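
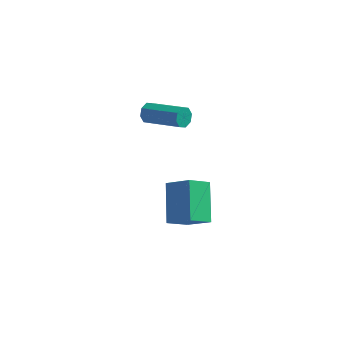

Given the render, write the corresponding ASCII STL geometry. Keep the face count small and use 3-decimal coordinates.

solid 
facet normal -0.535 -0.638 0.554
outer loop
vertex 2.735 -0.541 -3.611
vertex 2.236 0.882 -2.454
vertex 1.667 -0.301 -4.367
endloop
endfacet
facet normal 0.263 -0.749 -0.609
outer loop
vertex 2.304 0.458 -5.026
vertex 2.735 -0.541 -3.611
vertex 1.667 -0.301 -4.367
endloop
endfacet
facet normal -0.535 -0.638 0.554
outer loop
vertex 1.667 -0.301 -4.367
vertex 2.236 0.882 -2.454
vertex 1.168 1.121 -3.21
endloop
endfacet
facet normal -0.803 0.181 -0.568
outer loop
vertex 1.168 1.121 -3.21
vertex 2.304 0.458 -5.026
vertex 1.667 -0.301 -4.367
endloop
endfacet
facet normal 0.803 -0.180 0.568
outer loop
vertex 2.735 -0.541 -3.611
vertex 2.873 1.641 -3.113
vertex 2.236 0.882 -2.454
endloop
endfacet
facet normal 0.263 -0.748 -0.609
outer loop
vertex 3.372 0.219 -4.27
vertex 2.735 -0.541 -3.611
vertex 2.304 0.458 -5.026
endloop
endfacet
facet normal 0.803 -0.180 0.568
outer loop
vertex 3.372 0.219 -4.27
vertex 2.873 1.641 -3.113
vertex 2.735 -0.541 -3.611
endloop
endfacet
facet normal -0.263 0.749 0.608
outer loop
vertex 2.236 0.882 -2.454
vertex 2.873 1.641 -3.113
vertex 1.168 1.121 -3.21
endloop
endfacet
facet normal -0.803 0.180 -0.568
outer loop
vertex 1.805 1.881 -3.869
vertex 2.304 0.458 -5.026
vertex 1.168 1.121 -3.21
endloop
endfacet
facet normal -0.263 0.748 0.609
outer loop
vertex 1.168 1.121 -3.21
vertex 2.873 1.641 -3.113
vertex 1.805 1.881 -3.869
endloop
endfacet
facet normal 0.535 0.638 -0.554
outer loop
vertex 1.805 1.881 -3.869
vertex 3.372 0.219 -4.27
vertex 2.304 0.458 -5.026
endloop
endfacet
facet normal 0.535 0.638 -0.553
outer loop
vertex 2.873 1.641 -3.113
vertex 3.372 0.219 -4.27
vertex 1.805 1.881 -3.869
endloop
endfacet
facet normal -0.908 0.268 -0.321
outer loop
vertex 0.445 1.923 0.209
vertex 0.24 1.717 0.616
vertex 0.415 2.17 0.5
endloop
endfacet
facet normal 0.413 0.715 -0.564
outer loop
vertex 0.445 1.923 0.209
vertex 0.415 2.17 0.5
vertex 2.106 1.429 0.798
endloop
endfacet
facet normal 0.412 0.713 -0.567
outer loop
vertex 2.106 1.429 0.798
vertex 0.415 2.17 0.5
vertex 2.076 1.677 1.088
endloop
endfacet
facet normal 0.907 -0.269 0.324
outer loop
vertex 2.106 1.429 0.798
vertex 2.076 1.677 1.088
vertex 1.9 1.223 1.204
endloop
endfacet
facet normal -0.908 0.269 -0.321
outer loop
vertex 0.415 2.17 0.5
vertex 0.24 1.717 0.616
vertex 0.283 2.152 0.858
endloop
endfacet
facet normal 0.237 0.962 0.136
outer loop
vertex 0.415 2.17 0.5
vertex 0.283 2.152 0.858
vertex 2.076 1.677 1.088
endloop
endfacet
facet normal 0.237 0.962 0.138
outer loop
vertex 2.076 1.677 1.088
vertex 0.283 2.152 0.858
vertex 1.944 1.658 1.447
endloop
endfacet
facet normal 0.908 -0.270 0.320
outer loop
vertex 2.076 1.677 1.088
vertex 1.944 1.658 1.447
vertex 1.9 1.223 1.204
endloop
endfacet
facet normal -0.908 0.269 -0.322
outer loop
vertex 0.283 2.152 0.858
vertex 0.24 1.717 0.616
vertex 0.125 1.879 1.075
endloop
endfacet
facet normal -0.076 0.647 0.758
outer loop
vertex 0.283 2.152 0.858
vertex 0.125 1.879 1.075
vertex 1.944 1.658 1.447
endloop
endfacet
facet normal -0.077 0.646 0.760
outer loop
vertex 1.944 1.658 1.447
vertex 0.125 1.879 1.075
vertex 1.786 1.385 1.663
endloop
endfacet
facet normal 0.907 -0.271 0.321
outer loop
vertex 1.944 1.658 1.447
vertex 1.786 1.385 1.663
vertex 1.9 1.223 1.204
endloop
endfacet
facet normal -0.907 0.271 -0.323
outer loop
vertex 0.125 1.879 1.075
vertex 0.24 1.717 0.616
vertex 0.034 1.511 1.022
endloop
endfacet
facet normal -0.346 -0.049 0.937
outer loop
vertex 0.125 1.879 1.075
vertex 0.034 1.511 1.022
vertex 1.786 1.385 1.663
endloop
endfacet
facet normal -0.346 -0.047 0.937
outer loop
vertex 1.786 1.385 1.663
vertex 0.034 1.511 1.022
vertex 1.695 1.017 1.611
endloop
endfacet
facet normal 0.908 -0.270 0.321
outer loop
vertex 1.786 1.385 1.663
vertex 1.695 1.017 1.611
vertex 1.9 1.223 1.204
endloop
endfacet
facet normal -0.907 0.269 -0.324
outer loop
vertex 0.034 1.511 1.022
vertex 0.24 1.717 0.616
vertex 0.064 1.263 0.732
endloop
endfacet
facet normal -0.413 -0.713 0.567
outer loop
vertex 0.034 1.511 1.022
vertex 0.064 1.263 0.732
vertex 1.695 1.017 1.611
endloop
endfacet
facet normal -0.412 -0.715 0.565
outer loop
vertex 1.695 1.017 1.611
vertex 0.064 1.263 0.732
vertex 1.725 0.77 1.32
endloop
endfacet
facet normal 0.908 -0.268 0.321
outer loop
vertex 1.695 1.017 1.611
vertex 1.725 0.77 1.32
vertex 1.9 1.223 1.204
endloop
endfacet
facet normal -0.908 0.270 -0.320
outer loop
vertex 0.064 1.263 0.732
vertex 0.24 1.717 0.616
vertex 0.196 1.282 0.373
endloop
endfacet
facet normal -0.237 -0.962 -0.138
outer loop
vertex 0.064 1.263 0.732
vertex 0.196 1.282 0.373
vertex 1.725 0.77 1.32
endloop
endfacet
facet normal -0.238 -0.962 -0.136
outer loop
vertex 1.725 0.77 1.32
vertex 0.196 1.282 0.373
vertex 1.857 0.788 0.962
endloop
endfacet
facet normal 0.908 -0.269 0.321
outer loop
vertex 1.725 0.77 1.32
vertex 1.857 0.788 0.962
vertex 1.9 1.223 1.204
endloop
endfacet
facet normal -0.907 0.271 -0.321
outer loop
vertex 0.196 1.282 0.373
vertex 0.24 1.717 0.616
vertex 0.354 1.555 0.157
endloop
endfacet
facet normal 0.077 -0.646 -0.760
outer loop
vertex 0.196 1.282 0.373
vertex 0.354 1.555 0.157
vertex 1.857 0.788 0.962
endloop
endfacet
facet normal 0.076 -0.647 -0.759
outer loop
vertex 1.857 0.788 0.962
vertex 0.354 1.555 0.157
vertex 2.015 1.061 0.745
endloop
endfacet
facet normal 0.908 -0.269 0.322
outer loop
vertex 1.857 0.788 0.962
vertex 2.015 1.061 0.745
vertex 1.9 1.223 1.204
endloop
endfacet
facet normal -0.908 0.270 -0.321
outer loop
vertex 0.354 1.555 0.157
vertex 0.24 1.717 0.616
vertex 0.445 1.923 0.209
endloop
endfacet
facet normal 0.346 0.047 -0.937
outer loop
vertex 0.354 1.555 0.157
vertex 0.445 1.923 0.209
vertex 2.015 1.061 0.745
endloop
endfacet
facet normal 0.347 0.049 -0.937
outer loop
vertex 2.015 1.061 0.745
vertex 0.445 1.923 0.209
vertex 2.106 1.429 0.798
endloop
endfacet
facet normal 0.907 -0.271 0.323
outer loop
vertex 2.015 1.061 0.745
vertex 2.106 1.429 0.798
vertex 1.9 1.223 1.204
endloop
endfacet

endsolid


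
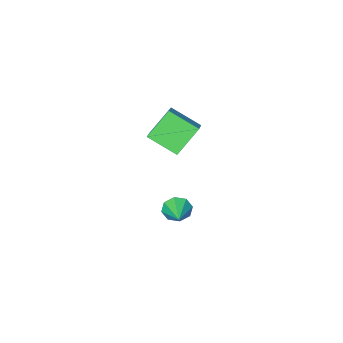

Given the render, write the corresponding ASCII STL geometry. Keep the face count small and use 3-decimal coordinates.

solid 
facet normal -0.699 -0.017 0.715
outer loop
vertex -1.922 -0.902 4.125
vertex -1.318 -0.182 4.733
vertex -2.691 0.353 3.402
endloop
endfacet
facet normal -0.539 -0.643 -0.543
outer loop
vertex -1.502 0.382 2.187
vertex -1.922 -0.902 4.125
vertex -2.691 0.353 3.402
endloop
endfacet
facet normal -0.699 -0.017 0.715
outer loop
vertex -2.691 0.353 3.402
vertex -1.318 -0.182 4.733
vertex -2.087 1.074 4.01
endloop
endfacet
facet normal -0.469 0.765 -0.441
outer loop
vertex -2.087 1.074 4.01
vertex -1.502 0.382 2.187
vertex -2.691 0.353 3.402
endloop
endfacet
facet normal 0.469 -0.765 0.441
outer loop
vertex -1.922 -0.902 4.125
vertex -0.129 -0.153 3.518
vertex -1.318 -0.182 4.733
endloop
endfacet
facet normal -0.540 -0.643 -0.543
outer loop
vertex -0.733 -0.874 2.91
vertex -1.922 -0.902 4.125
vertex -1.502 0.382 2.187
endloop
endfacet
facet normal 0.469 -0.765 0.441
outer loop
vertex -0.733 -0.874 2.91
vertex -0.129 -0.153 3.518
vertex -1.922 -0.902 4.125
endloop
endfacet
facet normal 0.540 0.643 0.543
outer loop
vertex -1.318 -0.182 4.733
vertex -0.129 -0.153 3.518
vertex -2.087 1.074 4.01
endloop
endfacet
facet normal -0.469 0.765 -0.441
outer loop
vertex -0.898 1.102 2.795
vertex -1.502 0.382 2.187
vertex -2.087 1.074 4.01
endloop
endfacet
facet normal 0.540 0.643 0.543
outer loop
vertex -2.087 1.074 4.01
vertex -0.129 -0.153 3.518
vertex -0.898 1.102 2.795
endloop
endfacet
facet normal 0.699 0.017 -0.715
outer loop
vertex -0.898 1.102 2.795
vertex -0.733 -0.874 2.91
vertex -1.502 0.382 2.187
endloop
endfacet
facet normal 0.699 0.017 -0.715
outer loop
vertex -0.129 -0.153 3.518
vertex -0.733 -0.874 2.91
vertex -0.898 1.102 2.795
endloop
endfacet
facet normal -0.469 -0.814 -0.343
outer loop
vertex -0.917 0.317 -2.683
vertex -1.395 0.361 -2.133
vertex -1.363 0.628 -2.811
endloop
endfacet
facet normal 0.551 0.522 -0.651
outer loop
vertex -0.917 0.317 -2.683
vertex -1.363 0.628 -2.811
vertex -0.785 1.419 -1.687
endloop
endfacet
facet normal -0.470 -0.814 -0.343
outer loop
vertex -1.363 0.628 -2.811
vertex -1.395 0.361 -2.133
vertex -1.827 0.783 -2.543
endloop
endfacet
facet normal -0.046 0.828 -0.559
outer loop
vertex -1.363 0.628 -2.811
vertex -1.827 0.783 -2.543
vertex -0.785 1.419 -1.687
endloop
endfacet
facet normal -0.469 -0.814 -0.344
outer loop
vertex -1.827 0.783 -2.543
vertex -1.395 0.361 -2.133
vertex -2.039 0.69 -2.034
endloop
endfacet
facet normal -0.492 0.869 -0.046
outer loop
vertex -1.827 0.783 -2.543
vertex -2.039 0.69 -2.034
vertex -0.785 1.419 -1.687
endloop
endfacet
facet normal -0.469 -0.814 -0.342
outer loop
vertex -2.039 0.69 -2.034
vertex -1.395 0.361 -2.133
vertex -1.873 0.405 -1.583
endloop
endfacet
facet normal -0.523 0.621 0.585
outer loop
vertex -2.039 0.69 -2.034
vertex -1.873 0.405 -1.583
vertex -0.785 1.419 -1.687
endloop
endfacet
facet normal -0.469 -0.814 -0.343
outer loop
vertex -1.873 0.405 -1.583
vertex -1.395 0.361 -2.133
vertex -1.427 0.094 -1.455
endloop
endfacet
facet normal -0.119 0.227 0.967
outer loop
vertex -1.873 0.405 -1.583
vertex -1.427 0.094 -1.455
vertex -0.785 1.419 -1.687
endloop
endfacet
facet normal -0.469 -0.814 -0.343
outer loop
vertex -1.427 0.094 -1.455
vertex -1.395 0.361 -2.133
vertex -0.962 -0.061 -1.723
endloop
endfacet
facet normal 0.478 -0.078 0.875
outer loop
vertex -1.427 0.094 -1.455
vertex -0.962 -0.061 -1.723
vertex -0.785 1.419 -1.687
endloop
endfacet
facet normal -0.469 -0.814 -0.343
outer loop
vertex -0.962 -0.061 -1.723
vertex -1.395 0.361 -2.133
vertex -0.751 0.032 -2.232
endloop
endfacet
facet normal 0.925 -0.119 0.362
outer loop
vertex -0.962 -0.061 -1.723
vertex -0.751 0.032 -2.232
vertex -0.785 1.419 -1.687
endloop
endfacet
facet normal -0.469 -0.814 -0.342
outer loop
vertex -0.751 0.032 -2.232
vertex -1.395 0.361 -2.133
vertex -0.917 0.317 -2.683
endloop
endfacet
facet normal 0.954 0.129 -0.270
outer loop
vertex -0.751 0.032 -2.232
vertex -0.917 0.317 -2.683
vertex -0.785 1.419 -1.687
endloop
endfacet

endsolid


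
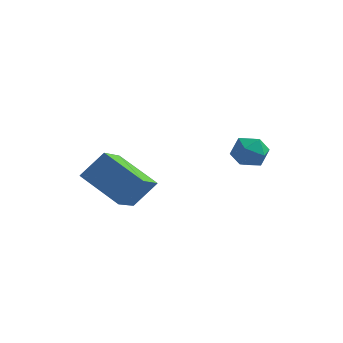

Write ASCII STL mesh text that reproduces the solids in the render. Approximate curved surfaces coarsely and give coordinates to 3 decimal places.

solid 
facet normal -0.081 -0.237 0.968
outer loop
vertex 0.731 3.236 -1.436
vertex 1.113 2.582 -1.564
vertex 1.496 3.22 -1.376
endloop
endfacet
facet normal -0.059 0.471 0.880
outer loop
vertex 0.731 3.236 -1.436
vertex 1.496 3.22 -1.376
vertex 1.149 3.814 -1.717
endloop
endfacet
facet normal -0.602 0.656 0.454
outer loop
vertex 0.731 3.236 -1.436
vertex 1.149 3.814 -1.717
vertex 0.553 3.543 -2.116
endloop
endfacet
facet normal -0.958 0.064 0.280
outer loop
vertex 0.731 3.236 -1.436
vertex 0.553 3.543 -2.116
vertex 0.53 2.782 -2.021
endloop
endfacet
facet normal -0.636 -0.488 0.598
outer loop
vertex 0.731 3.236 -1.436
vertex 0.53 2.782 -2.021
vertex 1.113 2.582 -1.564
endloop
endfacet
facet normal 0.549 0.634 0.545
outer loop
vertex 1.149 3.814 -1.717
vertex 1.496 3.22 -1.376
vertex 1.79 3.518 -2.019
endloop
endfacet
facet normal 0.515 -0.512 0.687
outer loop
vertex 1.496 3.22 -1.376
vertex 1.113 2.582 -1.564
vertex 1.767 2.757 -1.924
endloop
endfacet
facet normal -0.384 -0.919 0.087
outer loop
vertex 1.113 2.582 -1.564
vertex 0.53 2.782 -2.021
vertex 1.171 2.486 -2.323
endloop
endfacet
facet normal -0.905 -0.026 -0.426
outer loop
vertex 0.53 2.782 -2.021
vertex 0.553 3.543 -2.116
vertex 0.824 3.08 -2.664
endloop
endfacet
facet normal -0.329 0.934 -0.143
outer loop
vertex 0.553 3.543 -2.116
vertex 1.149 3.814 -1.717
vertex 1.207 3.718 -2.476
endloop
endfacet
facet normal 0.958 -0.064 -0.280
outer loop
vertex 1.589 3.064 -2.604
vertex 1.79 3.518 -2.019
vertex 1.767 2.757 -1.924
endloop
endfacet
facet normal 0.602 -0.656 -0.454
outer loop
vertex 1.589 3.064 -2.604
vertex 1.767 2.757 -1.924
vertex 1.171 2.486 -2.323
endloop
endfacet
facet normal 0.059 -0.471 -0.880
outer loop
vertex 1.589 3.064 -2.604
vertex 1.171 2.486 -2.323
vertex 0.824 3.08 -2.664
endloop
endfacet
facet normal 0.081 0.237 -0.968
outer loop
vertex 1.589 3.064 -2.604
vertex 0.824 3.08 -2.664
vertex 1.207 3.718 -2.476
endloop
endfacet
facet normal 0.636 0.488 -0.598
outer loop
vertex 1.589 3.064 -2.604
vertex 1.207 3.718 -2.476
vertex 1.79 3.518 -2.019
endloop
endfacet
facet normal 0.905 0.026 0.426
outer loop
vertex 1.767 2.757 -1.924
vertex 1.79 3.518 -2.019
vertex 1.496 3.22 -1.376
endloop
endfacet
facet normal 0.329 -0.934 0.143
outer loop
vertex 1.171 2.486 -2.323
vertex 1.767 2.757 -1.924
vertex 1.113 2.582 -1.564
endloop
endfacet
facet normal -0.549 -0.634 -0.545
outer loop
vertex 0.824 3.08 -2.664
vertex 1.171 2.486 -2.323
vertex 0.53 2.782 -2.021
endloop
endfacet
facet normal -0.515 0.512 -0.687
outer loop
vertex 1.207 3.718 -2.476
vertex 0.824 3.08 -2.664
vertex 0.553 3.543 -2.116
endloop
endfacet
facet normal 0.384 0.919 -0.087
outer loop
vertex 1.79 3.518 -2.019
vertex 1.207 3.718 -2.476
vertex 1.149 3.814 -1.717
endloop
endfacet
facet normal -0.834 0.313 0.455
outer loop
vertex -3.637 -1.358 -1.452
vertex -2.937 -0.818 -0.541
vertex -3.581 0.187 -2.412
endloop
endfacet
facet normal -0.551 -0.426 -0.718
outer loop
vertex -2.063 -0.382 -3.239
vertex -3.637 -1.358 -1.452
vertex -3.581 0.187 -2.412
endloop
endfacet
facet normal -0.834 0.313 0.455
outer loop
vertex -3.581 0.187 -2.412
vertex -2.937 -0.818 -0.541
vertex -2.881 0.728 -1.501
endloop
endfacet
facet normal 0.031 0.849 -0.528
outer loop
vertex -2.881 0.728 -1.501
vertex -2.063 -0.382 -3.239
vertex -3.581 0.187 -2.412
endloop
endfacet
facet normal -0.031 -0.849 0.527
outer loop
vertex -3.637 -1.358 -1.452
vertex -1.419 -1.387 -1.368
vertex -2.937 -0.818 -0.541
endloop
endfacet
facet normal -0.551 -0.426 -0.718
outer loop
vertex -2.119 -1.928 -2.279
vertex -3.637 -1.358 -1.452
vertex -2.063 -0.382 -3.239
endloop
endfacet
facet normal -0.031 -0.849 0.528
outer loop
vertex -2.119 -1.928 -2.279
vertex -1.419 -1.387 -1.368
vertex -3.637 -1.358 -1.452
endloop
endfacet
facet normal 0.551 0.426 0.718
outer loop
vertex -2.937 -0.818 -0.541
vertex -1.419 -1.387 -1.368
vertex -2.881 0.728 -1.501
endloop
endfacet
facet normal 0.031 0.849 -0.527
outer loop
vertex -1.363 0.158 -2.328
vertex -2.063 -0.382 -3.239
vertex -2.881 0.728 -1.501
endloop
endfacet
facet normal 0.551 0.426 0.718
outer loop
vertex -2.881 0.728 -1.501
vertex -1.419 -1.387 -1.368
vertex -1.363 0.158 -2.328
endloop
endfacet
facet normal 0.834 -0.313 -0.455
outer loop
vertex -1.363 0.158 -2.328
vertex -2.119 -1.928 -2.279
vertex -2.063 -0.382 -3.239
endloop
endfacet
facet normal 0.834 -0.313 -0.455
outer loop
vertex -1.419 -1.387 -1.368
vertex -2.119 -1.928 -2.279
vertex -1.363 0.158 -2.328
endloop
endfacet

endsolid


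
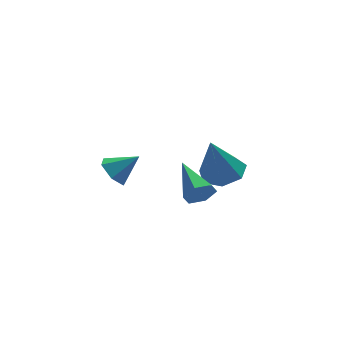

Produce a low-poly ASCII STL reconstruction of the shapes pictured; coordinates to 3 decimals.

solid 
facet normal -0.766 0.112 -0.633
outer loop
vertex -0.39 0.52 -1.145
vertex -0.808 0.431 -0.655
vertex -0.6 1.029 -0.801
endloop
endfacet
facet normal 0.845 0.491 -0.211
outer loop
vertex -0.39 0.52 -1.145
vertex -0.6 1.029 -0.801
vertex 0.028 0.309 0.035
endloop
endfacet
facet normal -0.767 0.112 -0.632
outer loop
vertex -0.6 1.029 -0.801
vertex -0.808 0.431 -0.655
vertex -1.017 0.941 -0.311
endloop
endfacet
facet normal 0.350 0.824 0.446
outer loop
vertex -0.6 1.029 -0.801
vertex -1.017 0.941 -0.311
vertex 0.028 0.309 0.035
endloop
endfacet
facet normal -0.767 0.112 -0.632
outer loop
vertex -1.017 0.941 -0.311
vertex -0.808 0.431 -0.655
vertex -1.225 0.343 -0.165
endloop
endfacet
facet normal -0.144 0.282 0.949
outer loop
vertex -1.017 0.941 -0.311
vertex -1.225 0.343 -0.165
vertex 0.028 0.309 0.035
endloop
endfacet
facet normal -0.767 0.111 -0.632
outer loop
vertex -1.225 0.343 -0.165
vertex -0.808 0.431 -0.655
vertex -1.015 -0.167 -0.509
endloop
endfacet
facet normal -0.143 -0.593 0.792
outer loop
vertex -1.225 0.343 -0.165
vertex -1.015 -0.167 -0.509
vertex 0.028 0.309 0.035
endloop
endfacet
facet normal -0.767 0.111 -0.632
outer loop
vertex -1.015 -0.167 -0.509
vertex -0.808 0.431 -0.655
vertex -0.598 -0.079 -0.999
endloop
endfacet
facet normal 0.353 -0.926 0.134
outer loop
vertex -1.015 -0.167 -0.509
vertex -0.598 -0.079 -0.999
vertex 0.028 0.309 0.035
endloop
endfacet
facet normal -0.766 0.112 -0.633
outer loop
vertex -0.598 -0.079 -0.999
vertex -0.808 0.431 -0.655
vertex -0.39 0.52 -1.145
endloop
endfacet
facet normal 0.847 -0.384 -0.369
outer loop
vertex -0.598 -0.079 -0.999
vertex -0.39 0.52 -1.145
vertex 0.028 0.309 0.035
endloop
endfacet
facet normal 0.284 0.088 -0.955
outer loop
vertex 4.414 2.575 -2.848
vertex 3.584 2.679 -3.085
vertex 4.163 3.287 -2.857
endloop
endfacet
facet normal 0.710 0.259 0.655
outer loop
vertex 4.414 2.575 -2.848
vertex 4.163 3.287 -2.857
vertex 3.076 2.521 -1.375
endloop
endfacet
facet normal 0.283 0.089 -0.955
outer loop
vertex 4.163 3.287 -2.857
vertex 3.584 2.679 -3.085
vertex 3.475 3.541 -3.037
endloop
endfacet
facet normal 0.162 0.823 0.544
outer loop
vertex 4.163 3.287 -2.857
vertex 3.475 3.541 -3.037
vertex 3.076 2.521 -1.375
endloop
endfacet
facet normal 0.284 0.089 -0.955
outer loop
vertex 3.475 3.541 -3.037
vertex 3.584 2.679 -3.085
vertex 2.869 3.146 -3.254
endloop
endfacet
facet normal -0.595 0.741 0.312
outer loop
vertex 3.475 3.541 -3.037
vertex 2.869 3.146 -3.254
vertex 3.076 2.521 -1.375
endloop
endfacet
facet normal 0.283 0.088 -0.955
outer loop
vertex 2.869 3.146 -3.254
vertex 3.584 2.679 -3.085
vertex 2.802 2.399 -3.343
endloop
endfacet
facet normal -0.988 0.073 0.133
outer loop
vertex 2.869 3.146 -3.254
vertex 2.802 2.399 -3.343
vertex 3.076 2.521 -1.375
endloop
endfacet
facet normal 0.283 0.088 -0.955
outer loop
vertex 2.802 2.399 -3.343
vertex 3.584 2.679 -3.085
vertex 3.323 1.863 -3.238
endloop
endfacet
facet normal -0.724 -0.675 0.143
outer loop
vertex 2.802 2.399 -3.343
vertex 3.323 1.863 -3.238
vertex 3.076 2.521 -1.375
endloop
endfacet
facet normal 0.284 0.088 -0.955
outer loop
vertex 3.323 1.863 -3.238
vertex 3.584 2.679 -3.085
vertex 4.041 1.942 -3.017
endloop
endfacet
facet normal 0.001 -0.943 0.333
outer loop
vertex 3.323 1.863 -3.238
vertex 4.041 1.942 -3.017
vertex 3.076 2.521 -1.375
endloop
endfacet
facet normal 0.284 0.088 -0.955
outer loop
vertex 4.041 1.942 -3.017
vertex 3.584 2.679 -3.085
vertex 4.414 2.575 -2.848
endloop
endfacet
facet normal 0.639 -0.526 0.561
outer loop
vertex 4.041 1.942 -3.017
vertex 4.414 2.575 -2.848
vertex 3.076 2.521 -1.375
endloop
endfacet
facet normal 0.121 -0.939 -0.322
outer loop
vertex 2.279 -0.391 -1.32
vertex 1.929 -0.27 -1.804
vertex 2.532 -0.182 -1.834
endloop
endfacet
facet normal 0.821 0.257 0.509
outer loop
vertex 2.279 -0.391 -1.32
vertex 2.532 -0.182 -1.834
vertex 1.731 1.27 -1.276
endloop
endfacet
facet normal 0.121 -0.939 -0.322
outer loop
vertex 2.532 -0.182 -1.834
vertex 1.929 -0.27 -1.804
vertex 2.182 -0.061 -2.319
endloop
endfacet
facet normal 0.734 0.555 -0.391
outer loop
vertex 2.532 -0.182 -1.834
vertex 2.182 -0.061 -2.319
vertex 1.731 1.27 -1.276
endloop
endfacet
facet normal 0.119 -0.939 -0.322
outer loop
vertex 2.182 -0.061 -2.319
vertex 1.929 -0.27 -1.804
vertex 1.579 -0.148 -2.289
endloop
endfacet
facet normal -0.124 0.586 -0.801
outer loop
vertex 2.182 -0.061 -2.319
vertex 1.579 -0.148 -2.289
vertex 1.731 1.27 -1.276
endloop
endfacet
facet normal 0.121 -0.938 -0.324
outer loop
vertex 1.579 -0.148 -2.289
vertex 1.929 -0.27 -1.804
vertex 1.326 -0.358 -1.775
endloop
endfacet
facet normal -0.896 0.318 -0.311
outer loop
vertex 1.579 -0.148 -2.289
vertex 1.326 -0.358 -1.775
vertex 1.731 1.27 -1.276
endloop
endfacet
facet normal 0.122 -0.939 -0.322
outer loop
vertex 1.326 -0.358 -1.775
vertex 1.929 -0.27 -1.804
vertex 1.676 -0.479 -1.29
endloop
endfacet
facet normal -0.808 0.021 0.588
outer loop
vertex 1.326 -0.358 -1.775
vertex 1.676 -0.479 -1.29
vertex 1.731 1.27 -1.276
endloop
endfacet
facet normal 0.121 -0.939 -0.322
outer loop
vertex 1.676 -0.479 -1.29
vertex 1.929 -0.27 -1.804
vertex 2.279 -0.391 -1.32
endloop
endfacet
facet normal 0.051 -0.010 0.999
outer loop
vertex 1.676 -0.479 -1.29
vertex 2.279 -0.391 -1.32
vertex 1.731 1.27 -1.276
endloop
endfacet

endsolid


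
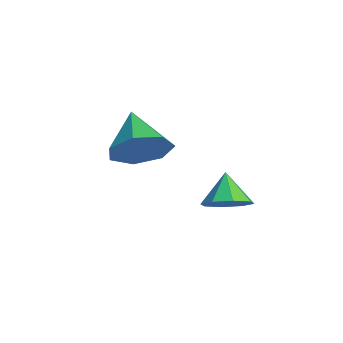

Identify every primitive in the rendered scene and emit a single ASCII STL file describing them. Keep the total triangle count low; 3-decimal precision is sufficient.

solid 
facet normal 0.868 -0.043 -0.496
outer loop
vertex 2.141 -2.79 2.086
vertex 1.714 -2.473 1.311
vertex 2.129 -1.98 1.995
endloop
endfacet
facet normal 0.015 0.112 0.994
outer loop
vertex 2.141 -2.79 2.086
vertex 2.129 -1.98 1.995
vertex 0.386 -2.407 2.069
endloop
endfacet
facet normal 0.867 -0.042 -0.496
outer loop
vertex 2.129 -1.98 1.995
vertex 1.714 -2.473 1.311
vertex 1.804 -1.54 1.389
endloop
endfacet
facet normal -0.158 0.757 0.634
outer loop
vertex 2.129 -1.98 1.995
vertex 1.804 -1.54 1.389
vertex 0.386 -2.407 2.069
endloop
endfacet
facet normal 0.867 -0.042 -0.496
outer loop
vertex 1.804 -1.54 1.389
vertex 1.714 -2.473 1.311
vertex 1.411 -1.803 0.724
endloop
endfacet
facet normal -0.529 0.848 -0.023
outer loop
vertex 1.804 -1.54 1.389
vertex 1.411 -1.803 0.724
vertex 0.386 -2.407 2.069
endloop
endfacet
facet normal 0.867 -0.042 -0.496
outer loop
vertex 1.411 -1.803 0.724
vertex 1.714 -2.473 1.311
vertex 1.246 -2.57 0.501
endloop
endfacet
facet normal -0.818 0.316 -0.481
outer loop
vertex 1.411 -1.803 0.724
vertex 1.246 -2.57 0.501
vertex 0.386 -2.407 2.069
endloop
endfacet
facet normal 0.867 -0.043 -0.496
outer loop
vertex 1.246 -2.57 0.501
vertex 1.714 -2.473 1.311
vertex 1.433 -3.264 0.888
endloop
endfacet
facet normal -0.806 -0.439 -0.397
outer loop
vertex 1.246 -2.57 0.501
vertex 1.433 -3.264 0.888
vertex 0.386 -2.407 2.069
endloop
endfacet
facet normal 0.867 -0.043 -0.496
outer loop
vertex 1.433 -3.264 0.888
vertex 1.714 -2.473 1.311
vertex 1.831 -3.362 1.593
endloop
endfacet
facet normal -0.505 -0.847 0.167
outer loop
vertex 1.433 -3.264 0.888
vertex 1.831 -3.362 1.593
vertex 0.386 -2.407 2.069
endloop
endfacet
facet normal 0.868 -0.043 -0.496
outer loop
vertex 1.831 -3.362 1.593
vertex 1.714 -2.473 1.311
vertex 2.141 -2.79 2.086
endloop
endfacet
facet normal -0.139 -0.602 0.786
outer loop
vertex 1.831 -3.362 1.593
vertex 2.141 -2.79 2.086
vertex 0.386 -2.407 2.069
endloop
endfacet
facet normal 0.644 -0.134 -0.753
outer loop
vertex 4.728 -0.325 0.812
vertex 4.295 -0.81 0.528
vertex 4.37 -0.106 0.467
endloop
endfacet
facet normal -0.014 0.837 0.546
outer loop
vertex 4.728 -0.325 0.812
vertex 4.37 -0.106 0.467
vertex 3.625 -0.67 1.312
endloop
endfacet
facet normal 0.643 -0.134 -0.754
outer loop
vertex 4.37 -0.106 0.467
vertex 4.295 -0.81 0.528
vertex 3.967 -0.3 0.158
endloop
endfacet
facet normal -0.506 0.854 0.124
outer loop
vertex 4.37 -0.106 0.467
vertex 3.967 -0.3 0.158
vertex 3.625 -0.67 1.312
endloop
endfacet
facet normal 0.643 -0.133 -0.754
outer loop
vertex 3.967 -0.3 0.158
vertex 4.295 -0.81 0.528
vertex 3.756 -0.792 0.065
endloop
endfacet
facet normal -0.901 0.412 -0.135
outer loop
vertex 3.967 -0.3 0.158
vertex 3.756 -0.792 0.065
vertex 3.625 -0.67 1.312
endloop
endfacet
facet normal 0.643 -0.134 -0.754
outer loop
vertex 3.756 -0.792 0.065
vertex 4.295 -0.81 0.528
vertex 3.861 -1.294 0.244
endloop
endfacet
facet normal -0.970 -0.231 -0.079
outer loop
vertex 3.756 -0.792 0.065
vertex 3.861 -1.294 0.244
vertex 3.625 -0.67 1.312
endloop
endfacet
facet normal 0.644 -0.135 -0.753
outer loop
vertex 3.861 -1.294 0.244
vertex 4.295 -0.81 0.528
vertex 4.219 -1.513 0.589
endloop
endfacet
facet normal -0.672 -0.694 0.257
outer loop
vertex 3.861 -1.294 0.244
vertex 4.219 -1.513 0.589
vertex 3.625 -0.67 1.312
endloop
endfacet
facet normal 0.643 -0.135 -0.754
outer loop
vertex 4.219 -1.513 0.589
vertex 4.295 -0.81 0.528
vertex 4.622 -1.319 0.898
endloop
endfacet
facet normal -0.180 -0.710 0.681
outer loop
vertex 4.219 -1.513 0.589
vertex 4.622 -1.319 0.898
vertex 3.625 -0.67 1.312
endloop
endfacet
facet normal 0.644 -0.134 -0.753
outer loop
vertex 4.622 -1.319 0.898
vertex 4.295 -0.81 0.528
vertex 4.833 -0.827 0.991
endloop
endfacet
facet normal 0.214 -0.269 0.939
outer loop
vertex 4.622 -1.319 0.898
vertex 4.833 -0.827 0.991
vertex 3.625 -0.67 1.312
endloop
endfacet
facet normal 0.644 -0.134 -0.753
outer loop
vertex 4.833 -0.827 0.991
vertex 4.295 -0.81 0.528
vertex 4.728 -0.325 0.812
endloop
endfacet
facet normal 0.283 0.374 0.883
outer loop
vertex 4.833 -0.827 0.991
vertex 4.728 -0.325 0.812
vertex 3.625 -0.67 1.312
endloop
endfacet

endsolid


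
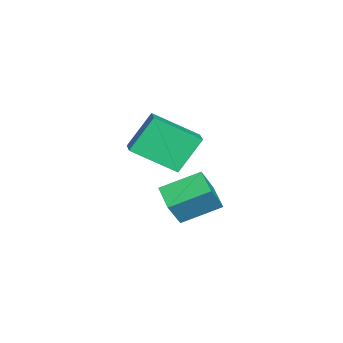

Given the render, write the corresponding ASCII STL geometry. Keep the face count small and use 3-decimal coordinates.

solid 
facet normal -0.449 0.248 -0.858
outer loop
vertex -1.489 -1.64 -0.589
vertex -0.485 -1.151 -0.973
vertex -0.989 -3.234 -1.312
endloop
endfacet
facet normal -0.850 -0.414 0.325
outer loop
vertex -0.275 -3.629 0.053
vertex -1.489 -1.64 -0.589
vertex -0.989 -3.234 -1.312
endloop
endfacet
facet normal -0.448 0.248 -0.859
outer loop
vertex -0.989 -3.234 -1.312
vertex -0.485 -1.151 -0.973
vertex 0.015 -2.745 -1.695
endloop
endfacet
facet normal 0.275 -0.876 -0.397
outer loop
vertex 0.015 -2.745 -1.695
vertex -0.275 -3.629 0.053
vertex -0.989 -3.234 -1.312
endloop
endfacet
facet normal -0.275 0.876 0.397
outer loop
vertex -1.489 -1.64 -0.589
vertex 0.229 -1.546 0.392
vertex -0.485 -1.151 -0.973
endloop
endfacet
facet normal -0.850 -0.414 0.325
outer loop
vertex -0.775 -2.035 0.775
vertex -1.489 -1.64 -0.589
vertex -0.275 -3.629 0.053
endloop
endfacet
facet normal -0.275 0.876 0.397
outer loop
vertex -0.775 -2.035 0.775
vertex 0.229 -1.546 0.392
vertex -1.489 -1.64 -0.589
endloop
endfacet
facet normal 0.850 0.414 -0.325
outer loop
vertex -0.485 -1.151 -0.973
vertex 0.229 -1.546 0.392
vertex 0.015 -2.745 -1.695
endloop
endfacet
facet normal 0.275 -0.876 -0.397
outer loop
vertex 0.729 -3.14 -0.331
vertex -0.275 -3.629 0.053
vertex 0.015 -2.745 -1.695
endloop
endfacet
facet normal 0.850 0.414 -0.325
outer loop
vertex 0.015 -2.745 -1.695
vertex 0.229 -1.546 0.392
vertex 0.729 -3.14 -0.331
endloop
endfacet
facet normal 0.449 -0.248 0.858
outer loop
vertex 0.729 -3.14 -0.331
vertex -0.775 -2.035 0.775
vertex -0.275 -3.629 0.053
endloop
endfacet
facet normal 0.449 -0.249 0.858
outer loop
vertex 0.229 -1.546 0.392
vertex -0.775 -2.035 0.775
vertex 0.729 -3.14 -0.331
endloop
endfacet
facet normal -0.922 -0.238 -0.304
outer loop
vertex -0.046 -3.846 4.401
vertex -0.144 -2.035 3.284
vertex 0.64 -4.687 2.978
endloop
endfacet
facet normal 0.046 -0.850 0.525
outer loop
vertex 1.424 -4.485 3.236
vertex -0.046 -3.846 4.401
vertex 0.64 -4.687 2.978
endloop
endfacet
facet normal -0.923 -0.238 -0.304
outer loop
vertex 0.64 -4.687 2.978
vertex -0.144 -2.035 3.284
vertex 0.542 -2.876 1.86
endloop
endfacet
facet normal 0.383 -0.470 -0.795
outer loop
vertex 0.542 -2.876 1.86
vertex 1.424 -4.485 3.236
vertex 0.64 -4.687 2.978
endloop
endfacet
facet normal -0.383 0.470 0.795
outer loop
vertex -0.046 -3.846 4.401
vertex 0.64 -1.833 3.542
vertex -0.144 -2.035 3.284
endloop
endfacet
facet normal 0.046 -0.850 0.524
outer loop
vertex 0.738 -3.644 4.66
vertex -0.046 -3.846 4.401
vertex 1.424 -4.485 3.236
endloop
endfacet
facet normal -0.384 0.470 0.795
outer loop
vertex 0.738 -3.644 4.66
vertex 0.64 -1.833 3.542
vertex -0.046 -3.846 4.401
endloop
endfacet
facet normal -0.046 0.850 -0.524
outer loop
vertex -0.144 -2.035 3.284
vertex 0.64 -1.833 3.542
vertex 0.542 -2.876 1.86
endloop
endfacet
facet normal 0.384 -0.470 -0.795
outer loop
vertex 1.326 -2.674 2.119
vertex 1.424 -4.485 3.236
vertex 0.542 -2.876 1.86
endloop
endfacet
facet normal -0.046 0.850 -0.525
outer loop
vertex 0.542 -2.876 1.86
vertex 0.64 -1.833 3.542
vertex 1.326 -2.674 2.119
endloop
endfacet
facet normal 0.923 0.238 0.304
outer loop
vertex 1.326 -2.674 2.119
vertex 0.738 -3.644 4.66
vertex 1.424 -4.485 3.236
endloop
endfacet
facet normal 0.922 0.238 0.304
outer loop
vertex 0.64 -1.833 3.542
vertex 0.738 -3.644 4.66
vertex 1.326 -2.674 2.119
endloop
endfacet

endsolid


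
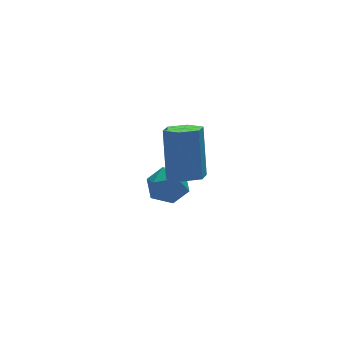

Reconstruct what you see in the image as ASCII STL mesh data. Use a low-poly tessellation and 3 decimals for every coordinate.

solid 
facet normal -0.111 -0.404 -0.908
outer loop
vertex -0.007 -1.627 1.397
vertex -0.419 -2.18 1.693
vertex -0.751 -1.551 1.454
endloop
endfacet
facet normal 0.061 0.909 -0.412
outer loop
vertex -0.007 -1.627 1.397
vertex -0.751 -1.551 1.454
vertex 0.23 -0.767 3.331
endloop
endfacet
facet normal 0.060 0.910 -0.411
outer loop
vertex 0.23 -0.767 3.331
vertex -0.751 -1.551 1.454
vertex -0.514 -0.692 3.389
endloop
endfacet
facet normal 0.111 0.403 0.908
outer loop
vertex 0.23 -0.767 3.331
vertex -0.514 -0.692 3.389
vertex -0.181 -1.32 3.627
endloop
endfacet
facet normal -0.112 -0.404 -0.908
outer loop
vertex -0.751 -1.551 1.454
vertex -0.419 -2.18 1.693
vertex -1.163 -2.104 1.751
endloop
endfacet
facet normal -0.828 0.542 -0.139
outer loop
vertex -0.751 -1.551 1.454
vertex -1.163 -2.104 1.751
vertex -0.514 -0.692 3.389
endloop
endfacet
facet normal -0.829 0.542 -0.139
outer loop
vertex -0.514 -0.692 3.389
vertex -1.163 -2.104 1.751
vertex -0.925 -1.244 3.685
endloop
endfacet
facet normal 0.112 0.404 0.908
outer loop
vertex -0.514 -0.692 3.389
vertex -0.925 -1.244 3.685
vertex -0.181 -1.32 3.627
endloop
endfacet
facet normal -0.112 -0.403 -0.908
outer loop
vertex -1.163 -2.104 1.751
vertex -0.419 -2.18 1.693
vertex -0.83 -2.733 1.989
endloop
endfacet
facet normal -0.889 -0.367 0.273
outer loop
vertex -1.163 -2.104 1.751
vertex -0.83 -2.733 1.989
vertex -0.925 -1.244 3.685
endloop
endfacet
facet normal -0.890 -0.367 0.272
outer loop
vertex -0.925 -1.244 3.685
vertex -0.83 -2.733 1.989
vertex -0.593 -1.873 3.923
endloop
endfacet
facet normal 0.112 0.403 0.908
outer loop
vertex -0.925 -1.244 3.685
vertex -0.593 -1.873 3.923
vertex -0.181 -1.32 3.627
endloop
endfacet
facet normal -0.111 -0.403 -0.908
outer loop
vertex -0.83 -2.733 1.989
vertex -0.419 -2.18 1.693
vertex -0.086 -2.808 1.931
endloop
endfacet
facet normal -0.060 -0.909 0.412
outer loop
vertex -0.83 -2.733 1.989
vertex -0.086 -2.808 1.931
vertex -0.593 -1.873 3.923
endloop
endfacet
facet normal -0.061 -0.909 0.411
outer loop
vertex -0.593 -1.873 3.923
vertex -0.086 -2.808 1.931
vertex 0.151 -1.949 3.866
endloop
endfacet
facet normal 0.111 0.404 0.908
outer loop
vertex -0.593 -1.873 3.923
vertex 0.151 -1.949 3.866
vertex -0.181 -1.32 3.627
endloop
endfacet
facet normal -0.112 -0.404 -0.908
outer loop
vertex -0.086 -2.808 1.931
vertex -0.419 -2.18 1.693
vertex 0.325 -2.256 1.635
endloop
endfacet
facet normal 0.829 -0.542 0.139
outer loop
vertex -0.086 -2.808 1.931
vertex 0.325 -2.256 1.635
vertex 0.151 -1.949 3.866
endloop
endfacet
facet normal 0.828 -0.542 0.139
outer loop
vertex 0.151 -1.949 3.866
vertex 0.325 -2.256 1.635
vertex 0.563 -1.396 3.569
endloop
endfacet
facet normal 0.112 0.404 0.908
outer loop
vertex 0.151 -1.949 3.866
vertex 0.563 -1.396 3.569
vertex -0.181 -1.32 3.627
endloop
endfacet
facet normal -0.112 -0.403 -0.908
outer loop
vertex 0.325 -2.256 1.635
vertex -0.419 -2.18 1.693
vertex -0.007 -1.627 1.397
endloop
endfacet
facet normal 0.890 0.366 -0.272
outer loop
vertex 0.325 -2.256 1.635
vertex -0.007 -1.627 1.397
vertex 0.563 -1.396 3.569
endloop
endfacet
facet normal 0.889 0.368 -0.272
outer loop
vertex 0.563 -1.396 3.569
vertex -0.007 -1.627 1.397
vertex 0.23 -0.767 3.331
endloop
endfacet
facet normal 0.112 0.403 0.908
outer loop
vertex 0.563 -1.396 3.569
vertex 0.23 -0.767 3.331
vertex -0.181 -1.32 3.627
endloop
endfacet
facet normal -0.236 0.929 -0.286
outer loop
vertex 0.057 1.527 -2.102
vertex -0.387 1.657 -1.313
vertex 0.502 1.863 -1.377
endloop
endfacet
facet normal 0.385 0.724 -0.572
outer loop
vertex 0.057 1.527 -2.102
vertex 0.502 1.863 -1.377
vertex 0.9 1.233 -1.907
endloop
endfacet
facet normal 0.267 0.133 -0.954
outer loop
vertex 0.057 1.527 -2.102
vertex 0.9 1.233 -1.907
vertex 0.258 0.637 -2.17
endloop
endfacet
facet normal -0.426 -0.027 -0.904
outer loop
vertex 0.057 1.527 -2.102
vertex 0.258 0.637 -2.17
vertex -0.538 0.9 -1.803
endloop
endfacet
facet normal -0.737 0.465 -0.491
outer loop
vertex 0.057 1.527 -2.102
vertex -0.538 0.9 -1.803
vertex -0.387 1.657 -1.313
endloop
endfacet
facet normal 0.830 0.557 -0.039
outer loop
vertex 0.9 1.233 -1.907
vertex 0.502 1.863 -1.377
vertex 0.978 1.18 -0.997
endloop
endfacet
facet normal -0.175 0.888 0.424
outer loop
vertex 0.502 1.863 -1.377
vertex -0.387 1.657 -1.313
vertex 0.182 1.443 -0.63
endloop
endfacet
facet normal -0.986 0.137 0.093
outer loop
vertex -0.387 1.657 -1.313
vertex -0.538 0.9 -1.803
vertex -0.46 0.847 -0.893
endloop
endfacet
facet normal -0.484 -0.658 -0.577
outer loop
vertex -0.538 0.9 -1.803
vertex 0.258 0.637 -2.17
vertex -0.062 0.217 -1.423
endloop
endfacet
facet normal 0.639 -0.399 -0.658
outer loop
vertex 0.258 0.637 -2.17
vertex 0.9 1.233 -1.907
vertex 0.827 0.423 -1.487
endloop
endfacet
facet normal 0.426 0.027 0.904
outer loop
vertex 0.383 0.553 -0.698
vertex 0.978 1.18 -0.997
vertex 0.182 1.443 -0.63
endloop
endfacet
facet normal -0.267 -0.133 0.954
outer loop
vertex 0.383 0.553 -0.698
vertex 0.182 1.443 -0.63
vertex -0.46 0.847 -0.893
endloop
endfacet
facet normal -0.385 -0.724 0.572
outer loop
vertex 0.383 0.553 -0.698
vertex -0.46 0.847 -0.893
vertex -0.062 0.217 -1.423
endloop
endfacet
facet normal 0.236 -0.929 0.286
outer loop
vertex 0.383 0.553 -0.698
vertex -0.062 0.217 -1.423
vertex 0.827 0.423 -1.487
endloop
endfacet
facet normal 0.737 -0.465 0.491
outer loop
vertex 0.383 0.553 -0.698
vertex 0.827 0.423 -1.487
vertex 0.978 1.18 -0.997
endloop
endfacet
facet normal 0.484 0.658 0.577
outer loop
vertex 0.182 1.443 -0.63
vertex 0.978 1.18 -0.997
vertex 0.502 1.863 -1.377
endloop
endfacet
facet normal -0.639 0.399 0.658
outer loop
vertex -0.46 0.847 -0.893
vertex 0.182 1.443 -0.63
vertex -0.387 1.657 -1.313
endloop
endfacet
facet normal -0.830 -0.557 0.039
outer loop
vertex -0.062 0.217 -1.423
vertex -0.46 0.847 -0.893
vertex -0.538 0.9 -1.803
endloop
endfacet
facet normal 0.175 -0.888 -0.424
outer loop
vertex 0.827 0.423 -1.487
vertex -0.062 0.217 -1.423
vertex 0.258 0.637 -2.17
endloop
endfacet
facet normal 0.986 -0.137 -0.093
outer loop
vertex 0.978 1.18 -0.997
vertex 0.827 0.423 -1.487
vertex 0.9 1.233 -1.907
endloop
endfacet

endsolid


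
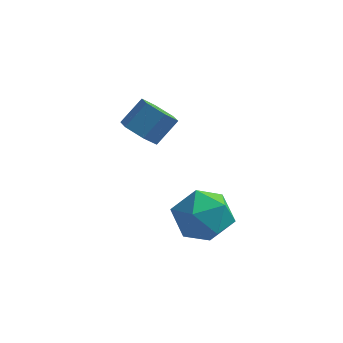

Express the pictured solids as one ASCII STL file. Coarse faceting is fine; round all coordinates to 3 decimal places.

solid 
facet normal -0.084 0.996 -0.030
outer loop
vertex 2.285 -0.566 -1.856
vertex 1.456 -0.611 -1.036
vertex 2.577 -0.507 -0.727
endloop
endfacet
facet normal 0.580 0.791 -0.191
outer loop
vertex 2.285 -0.566 -1.856
vertex 2.577 -0.507 -0.727
vertex 3.214 -1.152 -1.462
endloop
endfacet
facet normal 0.547 0.358 -0.757
outer loop
vertex 2.285 -0.566 -1.856
vertex 3.214 -1.152 -1.462
vertex 2.487 -1.654 -2.225
endloop
endfacet
facet normal -0.139 0.295 -0.945
outer loop
vertex 2.285 -0.566 -1.856
vertex 2.487 -1.654 -2.225
vertex 1.401 -1.32 -1.961
endloop
endfacet
facet normal -0.528 0.689 -0.496
outer loop
vertex 2.285 -0.566 -1.856
vertex 1.401 -1.32 -1.961
vertex 1.456 -0.611 -1.036
endloop
endfacet
facet normal 0.836 0.415 0.360
outer loop
vertex 3.214 -1.152 -1.462
vertex 2.577 -0.507 -0.727
vertex 2.959 -1.56 -0.399
endloop
endfacet
facet normal -0.240 0.746 0.621
outer loop
vertex 2.577 -0.507 -0.727
vertex 1.456 -0.611 -1.036
vertex 1.873 -1.226 -0.135
endloop
endfacet
facet normal -0.959 0.250 -0.134
outer loop
vertex 1.456 -0.611 -1.036
vertex 1.401 -1.32 -1.961
vertex 1.146 -1.728 -0.898
endloop
endfacet
facet normal -0.329 -0.387 -0.861
outer loop
vertex 1.401 -1.32 -1.961
vertex 2.487 -1.654 -2.225
vertex 1.783 -2.373 -1.633
endloop
endfacet
facet normal 0.781 -0.285 -0.556
outer loop
vertex 2.487 -1.654 -2.225
vertex 3.214 -1.152 -1.462
vertex 2.904 -2.269 -1.324
endloop
endfacet
facet normal 0.139 -0.295 0.945
outer loop
vertex 2.075 -2.314 -0.504
vertex 2.959 -1.56 -0.399
vertex 1.873 -1.226 -0.135
endloop
endfacet
facet normal -0.547 -0.358 0.757
outer loop
vertex 2.075 -2.314 -0.504
vertex 1.873 -1.226 -0.135
vertex 1.146 -1.728 -0.898
endloop
endfacet
facet normal -0.580 -0.791 0.191
outer loop
vertex 2.075 -2.314 -0.504
vertex 1.146 -1.728 -0.898
vertex 1.783 -2.373 -1.633
endloop
endfacet
facet normal 0.084 -0.996 0.030
outer loop
vertex 2.075 -2.314 -0.504
vertex 1.783 -2.373 -1.633
vertex 2.904 -2.269 -1.324
endloop
endfacet
facet normal 0.528 -0.689 0.496
outer loop
vertex 2.075 -2.314 -0.504
vertex 2.904 -2.269 -1.324
vertex 2.959 -1.56 -0.399
endloop
endfacet
facet normal 0.329 0.387 0.861
outer loop
vertex 1.873 -1.226 -0.135
vertex 2.959 -1.56 -0.399
vertex 2.577 -0.507 -0.727
endloop
endfacet
facet normal -0.781 0.285 0.556
outer loop
vertex 1.146 -1.728 -0.898
vertex 1.873 -1.226 -0.135
vertex 1.456 -0.611 -1.036
endloop
endfacet
facet normal -0.836 -0.415 -0.360
outer loop
vertex 1.783 -2.373 -1.633
vertex 1.146 -1.728 -0.898
vertex 1.401 -1.32 -1.961
endloop
endfacet
facet normal 0.240 -0.746 -0.621
outer loop
vertex 2.904 -2.269 -1.324
vertex 1.783 -2.373 -1.633
vertex 2.487 -1.654 -2.225
endloop
endfacet
facet normal 0.959 -0.250 0.134
outer loop
vertex 2.959 -1.56 -0.399
vertex 2.904 -2.269 -1.324
vertex 3.214 -1.152 -1.462
endloop
endfacet
facet normal -0.447 -0.551 -0.705
outer loop
vertex -0.818 2.425 -0.668
vertex -1.152 1.962 -0.094
vertex -1.542 2.62 -0.361
endloop
endfacet
facet normal -0.040 0.799 -0.601
outer loop
vertex -0.818 2.425 -0.668
vertex -1.542 2.62 -0.361
vertex -0.254 3.12 0.219
endloop
endfacet
facet normal -0.040 0.799 -0.601
outer loop
vertex -0.254 3.12 0.219
vertex -1.542 2.62 -0.361
vertex -0.978 3.315 0.526
endloop
endfacet
facet normal 0.447 0.552 0.704
outer loop
vertex -0.254 3.12 0.219
vertex -0.978 3.315 0.526
vertex -0.588 2.658 0.794
endloop
endfacet
facet normal -0.448 -0.551 -0.704
outer loop
vertex -1.542 2.62 -0.361
vertex -1.152 1.962 -0.094
vertex -1.876 2.157 0.214
endloop
endfacet
facet normal -0.794 0.608 0.028
outer loop
vertex -1.542 2.62 -0.361
vertex -1.876 2.157 0.214
vertex -0.978 3.315 0.526
endloop
endfacet
facet normal -0.794 0.608 0.028
outer loop
vertex -0.978 3.315 0.526
vertex -1.876 2.157 0.214
vertex -1.312 2.852 1.101
endloop
endfacet
facet normal 0.447 0.552 0.704
outer loop
vertex -0.978 3.315 0.526
vertex -1.312 2.852 1.101
vertex -0.588 2.658 0.794
endloop
endfacet
facet normal -0.448 -0.552 -0.704
outer loop
vertex -1.876 2.157 0.214
vertex -1.152 1.962 -0.094
vertex -1.486 1.5 0.481
endloop
endfacet
facet normal -0.753 -0.192 0.629
outer loop
vertex -1.876 2.157 0.214
vertex -1.486 1.5 0.481
vertex -1.312 2.852 1.101
endloop
endfacet
facet normal -0.753 -0.192 0.629
outer loop
vertex -1.312 2.852 1.101
vertex -1.486 1.5 0.481
vertex -0.922 2.195 1.368
endloop
endfacet
facet normal 0.447 0.551 0.705
outer loop
vertex -1.312 2.852 1.101
vertex -0.922 2.195 1.368
vertex -0.588 2.658 0.794
endloop
endfacet
facet normal -0.447 -0.552 -0.704
outer loop
vertex -1.486 1.5 0.481
vertex -1.152 1.962 -0.094
vertex -0.762 1.305 0.174
endloop
endfacet
facet normal 0.040 -0.799 0.601
outer loop
vertex -1.486 1.5 0.481
vertex -0.762 1.305 0.174
vertex -0.922 2.195 1.368
endloop
endfacet
facet normal 0.040 -0.799 0.601
outer loop
vertex -0.922 2.195 1.368
vertex -0.762 1.305 0.174
vertex -0.198 2.0 1.061
endloop
endfacet
facet normal 0.447 0.551 0.705
outer loop
vertex -0.922 2.195 1.368
vertex -0.198 2.0 1.061
vertex -0.588 2.658 0.794
endloop
endfacet
facet normal -0.447 -0.552 -0.704
outer loop
vertex -0.762 1.305 0.174
vertex -1.152 1.962 -0.094
vertex -0.428 1.768 -0.401
endloop
endfacet
facet normal 0.794 -0.608 -0.028
outer loop
vertex -0.762 1.305 0.174
vertex -0.428 1.768 -0.401
vertex -0.198 2.0 1.061
endloop
endfacet
facet normal 0.794 -0.608 -0.028
outer loop
vertex -0.198 2.0 1.061
vertex -0.428 1.768 -0.401
vertex 0.136 2.463 0.486
endloop
endfacet
facet normal 0.448 0.551 0.704
outer loop
vertex -0.198 2.0 1.061
vertex 0.136 2.463 0.486
vertex -0.588 2.658 0.794
endloop
endfacet
facet normal -0.447 -0.551 -0.705
outer loop
vertex -0.428 1.768 -0.401
vertex -1.152 1.962 -0.094
vertex -0.818 2.425 -0.668
endloop
endfacet
facet normal 0.753 0.192 -0.629
outer loop
vertex -0.428 1.768 -0.401
vertex -0.818 2.425 -0.668
vertex 0.136 2.463 0.486
endloop
endfacet
facet normal 0.753 0.192 -0.629
outer loop
vertex 0.136 2.463 0.486
vertex -0.818 2.425 -0.668
vertex -0.254 3.12 0.219
endloop
endfacet
facet normal 0.448 0.552 0.704
outer loop
vertex 0.136 2.463 0.486
vertex -0.254 3.12 0.219
vertex -0.588 2.658 0.794
endloop
endfacet

endsolid


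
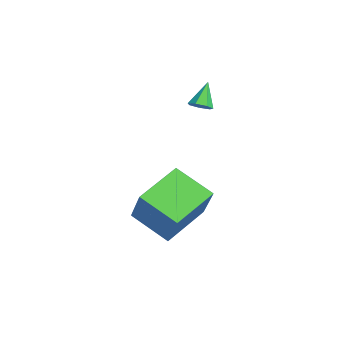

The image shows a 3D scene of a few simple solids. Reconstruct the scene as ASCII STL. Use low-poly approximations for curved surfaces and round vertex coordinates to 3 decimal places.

solid 
facet normal -0.569 0.752 0.331
outer loop
vertex 0.533 -2.483 -0.518
vertex 1.625 -1.283 -1.366
vertex -0.643 -2.62 -2.228
endloop
endfacet
facet normal -0.597 -0.655 0.463
outer loop
vertex 0.535 -4.177 -2.914
vertex 0.533 -2.483 -0.518
vertex -0.643 -2.62 -2.228
endloop
endfacet
facet normal -0.569 0.752 0.332
outer loop
vertex -0.643 -2.62 -2.228
vertex 1.625 -1.283 -1.366
vertex 0.448 -1.42 -3.075
endloop
endfacet
facet normal -0.566 -0.066 -0.822
outer loop
vertex 0.448 -1.42 -3.075
vertex 0.535 -4.177 -2.914
vertex -0.643 -2.62 -2.228
endloop
endfacet
facet normal 0.566 0.066 0.822
outer loop
vertex 0.533 -2.483 -0.518
vertex 2.803 -2.84 -2.052
vertex 1.625 -1.283 -1.366
endloop
endfacet
facet normal -0.596 -0.656 0.463
outer loop
vertex 1.712 -4.04 -1.205
vertex 0.533 -2.483 -0.518
vertex 0.535 -4.177 -2.914
endloop
endfacet
facet normal 0.566 0.066 0.822
outer loop
vertex 1.712 -4.04 -1.205
vertex 2.803 -2.84 -2.052
vertex 0.533 -2.483 -0.518
endloop
endfacet
facet normal 0.596 0.655 -0.463
outer loop
vertex 1.625 -1.283 -1.366
vertex 2.803 -2.84 -2.052
vertex 0.448 -1.42 -3.075
endloop
endfacet
facet normal -0.566 -0.066 -0.822
outer loop
vertex 1.627 -2.977 -3.762
vertex 0.535 -4.177 -2.914
vertex 0.448 -1.42 -3.075
endloop
endfacet
facet normal 0.596 0.656 -0.463
outer loop
vertex 0.448 -1.42 -3.075
vertex 2.803 -2.84 -2.052
vertex 1.627 -2.977 -3.762
endloop
endfacet
facet normal 0.569 -0.752 -0.332
outer loop
vertex 1.627 -2.977 -3.762
vertex 1.712 -4.04 -1.205
vertex 0.535 -4.177 -2.914
endloop
endfacet
facet normal 0.570 -0.752 -0.332
outer loop
vertex 2.803 -2.84 -2.052
vertex 1.712 -4.04 -1.205
vertex 1.627 -2.977 -3.762
endloop
endfacet
facet normal 0.533 -0.342 -0.774
outer loop
vertex -2.504 -1.193 1.158
vertex -2.82 -0.943 0.83
vertex -2.384 -0.771 1.054
endloop
endfacet
facet normal 0.564 0.043 0.825
outer loop
vertex -2.504 -1.193 1.158
vertex -2.384 -0.771 1.054
vertex -3.48 -0.517 1.79
endloop
endfacet
facet normal 0.533 -0.343 -0.774
outer loop
vertex -2.384 -0.771 1.054
vertex -2.82 -0.943 0.83
vertex -2.592 -0.478 0.781
endloop
endfacet
facet normal 0.476 0.756 0.449
outer loop
vertex -2.384 -0.771 1.054
vertex -2.592 -0.478 0.781
vertex -3.48 -0.517 1.79
endloop
endfacet
facet normal 0.532 -0.343 -0.774
outer loop
vertex -2.592 -0.478 0.781
vertex -2.82 -0.943 0.83
vertex -2.972 -0.535 0.545
endloop
endfacet
facet normal -0.112 0.992 -0.060
outer loop
vertex -2.592 -0.478 0.781
vertex -2.972 -0.535 0.545
vertex -3.48 -0.517 1.79
endloop
endfacet
facet normal 0.531 -0.343 -0.775
outer loop
vertex -2.972 -0.535 0.545
vertex -2.82 -0.943 0.83
vertex -3.238 -0.899 0.524
endloop
endfacet
facet normal -0.757 0.571 -0.317
outer loop
vertex -2.972 -0.535 0.545
vertex -3.238 -0.899 0.524
vertex -3.48 -0.517 1.79
endloop
endfacet
facet normal 0.531 -0.344 -0.775
outer loop
vertex -3.238 -0.899 0.524
vertex -2.82 -0.943 0.83
vertex -3.19 -1.296 0.733
endloop
endfacet
facet normal -0.974 -0.186 -0.130
outer loop
vertex -3.238 -0.899 0.524
vertex -3.19 -1.296 0.733
vertex -3.48 -0.517 1.79
endloop
endfacet
facet normal 0.531 -0.343 -0.775
outer loop
vertex -3.19 -1.296 0.733
vertex -2.82 -0.943 0.83
vertex -2.863 -1.427 1.015
endloop
endfacet
facet normal -0.599 -0.714 0.362
outer loop
vertex -3.19 -1.296 0.733
vertex -2.863 -1.427 1.015
vertex -3.48 -0.517 1.79
endloop
endfacet
facet normal 0.532 -0.343 -0.774
outer loop
vertex -2.863 -1.427 1.015
vertex -2.82 -0.943 0.83
vertex -2.504 -1.193 1.158
endloop
endfacet
facet normal 0.086 -0.612 0.786
outer loop
vertex -2.863 -1.427 1.015
vertex -2.504 -1.193 1.158
vertex -3.48 -0.517 1.79
endloop
endfacet

endsolid


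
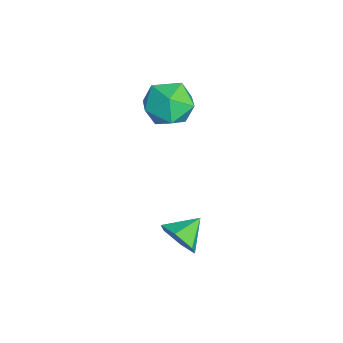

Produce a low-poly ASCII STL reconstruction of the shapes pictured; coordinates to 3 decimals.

solid 
facet normal 0.524 -0.749 -0.406
outer loop
vertex 2.569 -2.003 -1.644
vertex 2.166 -2.614 -1.038
vertex 1.76 -2.441 -1.88
endloop
endfacet
facet normal -0.278 0.800 -0.531
outer loop
vertex 2.569 -2.003 -1.644
vertex 1.76 -2.441 -1.88
vertex 1.474 -1.626 -0.502
endloop
endfacet
facet normal 0.524 -0.749 -0.406
outer loop
vertex 1.76 -2.441 -1.88
vertex 2.166 -2.614 -1.038
vertex 1.357 -3.052 -1.274
endloop
endfacet
facet normal -0.904 0.259 -0.341
outer loop
vertex 1.76 -2.441 -1.88
vertex 1.357 -3.052 -1.274
vertex 1.474 -1.626 -0.502
endloop
endfacet
facet normal 0.524 -0.748 -0.407
outer loop
vertex 1.357 -3.052 -1.274
vertex 2.166 -2.614 -1.038
vertex 1.763 -3.225 -0.433
endloop
endfacet
facet normal -0.902 -0.146 0.406
outer loop
vertex 1.357 -3.052 -1.274
vertex 1.763 -3.225 -0.433
vertex 1.474 -1.626 -0.502
endloop
endfacet
facet normal 0.525 -0.748 -0.406
outer loop
vertex 1.763 -3.225 -0.433
vertex 2.166 -2.614 -1.038
vertex 2.572 -2.786 -0.197
endloop
endfacet
facet normal -0.276 -0.008 0.961
outer loop
vertex 1.763 -3.225 -0.433
vertex 2.572 -2.786 -0.197
vertex 1.474 -1.626 -0.502
endloop
endfacet
facet normal 0.524 -0.749 -0.406
outer loop
vertex 2.572 -2.786 -0.197
vertex 2.166 -2.614 -1.038
vertex 2.975 -2.175 -0.803
endloop
endfacet
facet normal 0.350 0.533 0.770
outer loop
vertex 2.572 -2.786 -0.197
vertex 2.975 -2.175 -0.803
vertex 1.474 -1.626 -0.502
endloop
endfacet
facet normal 0.524 -0.749 -0.406
outer loop
vertex 2.975 -2.175 -0.803
vertex 2.166 -2.614 -1.038
vertex 2.569 -2.003 -1.644
endloop
endfacet
facet normal 0.348 0.937 0.024
outer loop
vertex 2.975 -2.175 -0.803
vertex 2.569 -2.003 -1.644
vertex 1.474 -1.626 -0.502
endloop
endfacet
facet normal -0.733 0.592 0.334
outer loop
vertex -3.036 -1.315 2.955
vertex -3.654 -2.295 3.336
vertex -2.866 -1.742 4.085
endloop
endfacet
facet normal -0.102 0.925 0.365
outer loop
vertex -3.036 -1.315 2.955
vertex -2.866 -1.742 4.085
vertex -1.911 -1.375 3.421
endloop
endfacet
facet normal 0.172 0.940 -0.293
outer loop
vertex -3.036 -1.315 2.955
vertex -1.911 -1.375 3.421
vertex -2.109 -1.7 2.263
endloop
endfacet
facet normal -0.289 0.618 -0.731
outer loop
vertex -3.036 -1.315 2.955
vertex -2.109 -1.7 2.263
vertex -3.187 -2.268 2.21
endloop
endfacet
facet normal -0.849 0.402 -0.342
outer loop
vertex -3.036 -1.315 2.955
vertex -3.187 -2.268 2.21
vertex -3.654 -2.295 3.336
endloop
endfacet
facet normal 0.333 0.536 0.776
outer loop
vertex -1.911 -1.375 3.421
vertex -2.866 -1.742 4.085
vertex -1.833 -2.392 4.09
endloop
endfacet
facet normal -0.688 -0.003 0.726
outer loop
vertex -2.866 -1.742 4.085
vertex -3.654 -2.295 3.336
vertex -2.911 -2.96 4.037
endloop
endfacet
facet normal -0.875 -0.311 -0.370
outer loop
vertex -3.654 -2.295 3.336
vertex -3.187 -2.268 2.21
vertex -3.109 -3.285 2.879
endloop
endfacet
facet normal 0.029 0.038 -0.999
outer loop
vertex -3.187 -2.268 2.21
vertex -2.109 -1.7 2.263
vertex -2.154 -2.918 2.215
endloop
endfacet
facet normal 0.776 0.561 -0.290
outer loop
vertex -2.109 -1.7 2.263
vertex -1.911 -1.375 3.421
vertex -1.366 -2.365 2.964
endloop
endfacet
facet normal 0.289 -0.618 0.731
outer loop
vertex -1.984 -3.345 3.345
vertex -1.833 -2.392 4.09
vertex -2.911 -2.96 4.037
endloop
endfacet
facet normal -0.172 -0.940 0.293
outer loop
vertex -1.984 -3.345 3.345
vertex -2.911 -2.96 4.037
vertex -3.109 -3.285 2.879
endloop
endfacet
facet normal 0.102 -0.925 -0.365
outer loop
vertex -1.984 -3.345 3.345
vertex -3.109 -3.285 2.879
vertex -2.154 -2.918 2.215
endloop
endfacet
facet normal 0.733 -0.592 -0.334
outer loop
vertex -1.984 -3.345 3.345
vertex -2.154 -2.918 2.215
vertex -1.366 -2.365 2.964
endloop
endfacet
facet normal 0.849 -0.402 0.342
outer loop
vertex -1.984 -3.345 3.345
vertex -1.366 -2.365 2.964
vertex -1.833 -2.392 4.09
endloop
endfacet
facet normal -0.029 -0.038 0.999
outer loop
vertex -2.911 -2.96 4.037
vertex -1.833 -2.392 4.09
vertex -2.866 -1.742 4.085
endloop
endfacet
facet normal -0.776 -0.561 0.290
outer loop
vertex -3.109 -3.285 2.879
vertex -2.911 -2.96 4.037
vertex -3.654 -2.295 3.336
endloop
endfacet
facet normal -0.333 -0.536 -0.776
outer loop
vertex -2.154 -2.918 2.215
vertex -3.109 -3.285 2.879
vertex -3.187 -2.268 2.21
endloop
endfacet
facet normal 0.688 0.003 -0.726
outer loop
vertex -1.366 -2.365 2.964
vertex -2.154 -2.918 2.215
vertex -2.109 -1.7 2.263
endloop
endfacet
facet normal 0.875 0.311 0.370
outer loop
vertex -1.833 -2.392 4.09
vertex -1.366 -2.365 2.964
vertex -1.911 -1.375 3.421
endloop
endfacet

endsolid


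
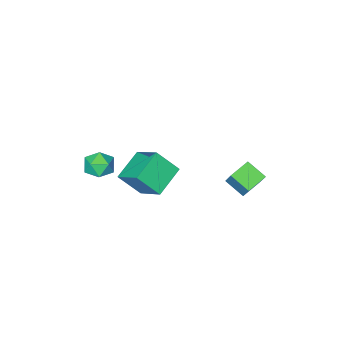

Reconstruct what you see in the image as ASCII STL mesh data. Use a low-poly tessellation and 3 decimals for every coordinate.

solid 
facet normal -0.514 0.328 0.793
outer loop
vertex 3.249 -3.827 -0.246
vertex 3.784 -4.048 0.192
vertex 3.792 -3.375 -0.081
endloop
endfacet
facet normal -0.662 0.718 0.213
outer loop
vertex 3.249 -3.827 -0.246
vertex 3.792 -3.375 -0.081
vertex 3.54 -3.406 -0.761
endloop
endfacet
facet normal -0.916 0.280 -0.288
outer loop
vertex 3.249 -3.827 -0.246
vertex 3.54 -3.406 -0.761
vertex 3.375 -4.097 -0.908
endloop
endfacet
facet normal -0.924 -0.382 -0.020
outer loop
vertex 3.249 -3.827 -0.246
vertex 3.375 -4.097 -0.908
vertex 3.526 -4.493 -0.319
endloop
endfacet
facet normal -0.676 -0.352 0.648
outer loop
vertex 3.249 -3.827 -0.246
vertex 3.526 -4.493 -0.319
vertex 3.784 -4.048 0.192
endloop
endfacet
facet normal -0.050 0.998 -0.027
outer loop
vertex 3.54 -3.406 -0.761
vertex 3.792 -3.375 -0.081
vertex 4.254 -3.367 -0.641
endloop
endfacet
facet normal 0.189 0.367 0.911
outer loop
vertex 3.792 -3.375 -0.081
vertex 3.784 -4.048 0.192
vertex 4.405 -3.763 -0.052
endloop
endfacet
facet normal -0.074 -0.733 0.676
outer loop
vertex 3.784 -4.048 0.192
vertex 3.526 -4.493 -0.319
vertex 4.24 -4.454 -0.199
endloop
endfacet
facet normal -0.476 -0.782 -0.404
outer loop
vertex 3.526 -4.493 -0.319
vertex 3.375 -4.097 -0.908
vertex 3.988 -4.485 -0.879
endloop
endfacet
facet normal -0.462 0.289 -0.839
outer loop
vertex 3.375 -4.097 -0.908
vertex 3.54 -3.406 -0.761
vertex 3.996 -3.812 -1.152
endloop
endfacet
facet normal 0.924 0.382 0.020
outer loop
vertex 4.531 -4.033 -0.714
vertex 4.254 -3.367 -0.641
vertex 4.405 -3.763 -0.052
endloop
endfacet
facet normal 0.916 -0.280 0.288
outer loop
vertex 4.531 -4.033 -0.714
vertex 4.405 -3.763 -0.052
vertex 4.24 -4.454 -0.199
endloop
endfacet
facet normal 0.662 -0.718 -0.213
outer loop
vertex 4.531 -4.033 -0.714
vertex 4.24 -4.454 -0.199
vertex 3.988 -4.485 -0.879
endloop
endfacet
facet normal 0.514 -0.328 -0.793
outer loop
vertex 4.531 -4.033 -0.714
vertex 3.988 -4.485 -0.879
vertex 3.996 -3.812 -1.152
endloop
endfacet
facet normal 0.676 0.352 -0.648
outer loop
vertex 4.531 -4.033 -0.714
vertex 3.996 -3.812 -1.152
vertex 4.254 -3.367 -0.641
endloop
endfacet
facet normal 0.476 0.782 0.404
outer loop
vertex 4.405 -3.763 -0.052
vertex 4.254 -3.367 -0.641
vertex 3.792 -3.375 -0.081
endloop
endfacet
facet normal 0.462 -0.289 0.839
outer loop
vertex 4.24 -4.454 -0.199
vertex 4.405 -3.763 -0.052
vertex 3.784 -4.048 0.192
endloop
endfacet
facet normal 0.050 -0.998 0.027
outer loop
vertex 3.988 -4.485 -0.879
vertex 4.24 -4.454 -0.199
vertex 3.526 -4.493 -0.319
endloop
endfacet
facet normal -0.189 -0.367 -0.911
outer loop
vertex 3.996 -3.812 -1.152
vertex 3.988 -4.485 -0.879
vertex 3.375 -4.097 -0.908
endloop
endfacet
facet normal 0.074 0.733 -0.676
outer loop
vertex 4.254 -3.367 -0.641
vertex 3.996 -3.812 -1.152
vertex 3.54 -3.406 -0.761
endloop
endfacet
facet normal -0.859 -0.319 0.400
outer loop
vertex 2.556 -1.773 1.239
vertex 1.883 -1.142 0.295
vertex 2.614 -3.066 0.333
endloop
endfacet
facet normal 0.510 -0.478 0.715
outer loop
vertex 3.877 -2.598 -0.255
vertex 2.556 -1.773 1.239
vertex 2.614 -3.066 0.333
endloop
endfacet
facet normal -0.859 -0.319 0.400
outer loop
vertex 2.614 -3.066 0.333
vertex 1.883 -1.142 0.295
vertex 1.941 -2.435 -0.611
endloop
endfacet
facet normal 0.036 -0.819 -0.573
outer loop
vertex 1.941 -2.435 -0.611
vertex 3.877 -2.598 -0.255
vertex 2.614 -3.066 0.333
endloop
endfacet
facet normal -0.036 0.819 0.573
outer loop
vertex 2.556 -1.773 1.239
vertex 3.146 -0.674 -0.293
vertex 1.883 -1.142 0.295
endloop
endfacet
facet normal 0.510 -0.478 0.715
outer loop
vertex 3.819 -1.305 0.651
vertex 2.556 -1.773 1.239
vertex 3.877 -2.598 -0.255
endloop
endfacet
facet normal -0.036 0.819 0.573
outer loop
vertex 3.819 -1.305 0.651
vertex 3.146 -0.674 -0.293
vertex 2.556 -1.773 1.239
endloop
endfacet
facet normal -0.510 0.478 -0.715
outer loop
vertex 1.883 -1.142 0.295
vertex 3.146 -0.674 -0.293
vertex 1.941 -2.435 -0.611
endloop
endfacet
facet normal 0.036 -0.819 -0.573
outer loop
vertex 3.204 -1.967 -1.199
vertex 3.877 -2.598 -0.255
vertex 1.941 -2.435 -0.611
endloop
endfacet
facet normal -0.510 0.478 -0.715
outer loop
vertex 1.941 -2.435 -0.611
vertex 3.146 -0.674 -0.293
vertex 3.204 -1.967 -1.199
endloop
endfacet
facet normal 0.859 0.319 -0.400
outer loop
vertex 3.204 -1.967 -1.199
vertex 3.819 -1.305 0.651
vertex 3.877 -2.598 -0.255
endloop
endfacet
facet normal 0.859 0.319 -0.400
outer loop
vertex 3.146 -0.674 -0.293
vertex 3.819 -1.305 0.651
vertex 3.204 -1.967 -1.199
endloop
endfacet
facet normal -0.943 -0.132 0.305
outer loop
vertex -1.788 -1.467 -1.42
vertex -2.073 -0.605 -1.928
vertex -2.018 -2.131 -2.418
endloop
endfacet
facet normal 0.274 -0.829 0.488
outer loop
vertex -1.047 -1.995 -2.732
vertex -1.788 -1.467 -1.42
vertex -2.018 -2.131 -2.418
endloop
endfacet
facet normal -0.943 -0.132 0.305
outer loop
vertex -2.018 -2.131 -2.418
vertex -2.073 -0.605 -1.928
vertex -2.303 -1.269 -2.926
endloop
endfacet
facet normal -0.188 -0.544 -0.818
outer loop
vertex -2.303 -1.269 -2.926
vertex -1.047 -1.995 -2.732
vertex -2.018 -2.131 -2.418
endloop
endfacet
facet normal 0.188 0.544 0.818
outer loop
vertex -1.788 -1.467 -1.42
vertex -1.102 -0.469 -2.242
vertex -2.073 -0.605 -1.928
endloop
endfacet
facet normal 0.274 -0.829 0.488
outer loop
vertex -0.817 -1.331 -1.734
vertex -1.788 -1.467 -1.42
vertex -1.047 -1.995 -2.732
endloop
endfacet
facet normal 0.188 0.544 0.818
outer loop
vertex -0.817 -1.331 -1.734
vertex -1.102 -0.469 -2.242
vertex -1.788 -1.467 -1.42
endloop
endfacet
facet normal -0.274 0.829 -0.488
outer loop
vertex -2.073 -0.605 -1.928
vertex -1.102 -0.469 -2.242
vertex -2.303 -1.269 -2.926
endloop
endfacet
facet normal -0.188 -0.544 -0.818
outer loop
vertex -1.332 -1.133 -3.24
vertex -1.047 -1.995 -2.732
vertex -2.303 -1.269 -2.926
endloop
endfacet
facet normal -0.274 0.829 -0.488
outer loop
vertex -2.303 -1.269 -2.926
vertex -1.102 -0.469 -2.242
vertex -1.332 -1.133 -3.24
endloop
endfacet
facet normal 0.943 0.132 -0.305
outer loop
vertex -1.332 -1.133 -3.24
vertex -0.817 -1.331 -1.734
vertex -1.047 -1.995 -2.732
endloop
endfacet
facet normal 0.943 0.132 -0.305
outer loop
vertex -1.102 -0.469 -2.242
vertex -0.817 -1.331 -1.734
vertex -1.332 -1.133 -3.24
endloop
endfacet

endsolid


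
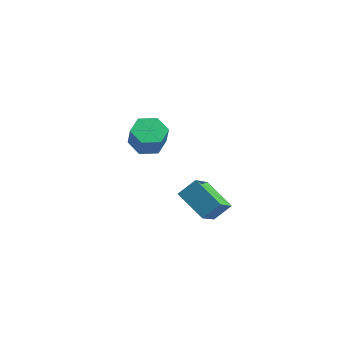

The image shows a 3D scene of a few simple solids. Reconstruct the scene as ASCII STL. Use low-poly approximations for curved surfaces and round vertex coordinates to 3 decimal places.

solid 
facet normal -0.751 0.512 0.418
outer loop
vertex 2.455 -2.721 -1.763
vertex 2.645 -1.232 -3.245
vertex 1.853 -3.172 -2.293
endloop
endfacet
facet normal -0.089 -0.706 0.702
outer loop
vertex 2.935 -3.908 -2.895
vertex 2.455 -2.721 -1.763
vertex 1.853 -3.172 -2.293
endloop
endfacet
facet normal -0.751 0.512 0.418
outer loop
vertex 1.853 -3.172 -2.293
vertex 2.645 -1.232 -3.245
vertex 2.043 -1.682 -3.775
endloop
endfacet
facet normal -0.654 -0.490 -0.576
outer loop
vertex 2.043 -1.682 -3.775
vertex 2.935 -3.908 -2.895
vertex 1.853 -3.172 -2.293
endloop
endfacet
facet normal 0.654 0.490 0.576
outer loop
vertex 2.455 -2.721 -1.763
vertex 3.727 -1.968 -3.847
vertex 2.645 -1.232 -3.245
endloop
endfacet
facet normal -0.090 -0.706 0.702
outer loop
vertex 3.537 -3.458 -2.365
vertex 2.455 -2.721 -1.763
vertex 2.935 -3.908 -2.895
endloop
endfacet
facet normal 0.654 0.490 0.576
outer loop
vertex 3.537 -3.458 -2.365
vertex 3.727 -1.968 -3.847
vertex 2.455 -2.721 -1.763
endloop
endfacet
facet normal 0.090 0.706 -0.702
outer loop
vertex 2.645 -1.232 -3.245
vertex 3.727 -1.968 -3.847
vertex 2.043 -1.682 -3.775
endloop
endfacet
facet normal -0.654 -0.490 -0.576
outer loop
vertex 3.125 -2.419 -4.377
vertex 2.935 -3.908 -2.895
vertex 2.043 -1.682 -3.775
endloop
endfacet
facet normal 0.090 0.706 -0.703
outer loop
vertex 2.043 -1.682 -3.775
vertex 3.727 -1.968 -3.847
vertex 3.125 -2.419 -4.377
endloop
endfacet
facet normal 0.751 -0.512 -0.418
outer loop
vertex 3.125 -2.419 -4.377
vertex 3.537 -3.458 -2.365
vertex 2.935 -3.908 -2.895
endloop
endfacet
facet normal 0.751 -0.511 -0.418
outer loop
vertex 3.727 -1.968 -3.847
vertex 3.537 -3.458 -2.365
vertex 3.125 -2.419 -4.377
endloop
endfacet
facet normal -0.157 0.237 -0.959
outer loop
vertex 0.355 2.138 -4.062
vertex -0.389 1.88 -4.004
vertex -0.219 2.635 -3.845
endloop
endfacet
facet normal 0.669 0.740 0.074
outer loop
vertex 0.355 2.138 -4.062
vertex -0.219 2.635 -3.845
vertex 0.513 1.899 -3.093
endloop
endfacet
facet normal 0.668 0.740 0.075
outer loop
vertex 0.513 1.899 -3.093
vertex -0.219 2.635 -3.845
vertex -0.061 2.395 -2.877
endloop
endfacet
facet normal 0.156 -0.237 0.959
outer loop
vertex 0.513 1.899 -3.093
vertex -0.061 2.395 -2.877
vertex -0.231 1.64 -3.036
endloop
endfacet
facet normal -0.157 0.237 -0.959
outer loop
vertex -0.219 2.635 -3.845
vertex -0.389 1.88 -4.004
vertex -0.964 2.376 -3.787
endloop
endfacet
facet normal -0.297 0.915 0.275
outer loop
vertex -0.219 2.635 -3.845
vertex -0.964 2.376 -3.787
vertex -0.061 2.395 -2.877
endloop
endfacet
facet normal -0.296 0.915 0.274
outer loop
vertex -0.061 2.395 -2.877
vertex -0.964 2.376 -3.787
vertex -0.806 2.137 -2.819
endloop
endfacet
facet normal 0.157 -0.237 0.959
outer loop
vertex -0.061 2.395 -2.877
vertex -0.806 2.137 -2.819
vertex -0.231 1.64 -3.036
endloop
endfacet
facet normal -0.156 0.238 -0.959
outer loop
vertex -0.964 2.376 -3.787
vertex -0.389 1.88 -4.004
vertex -1.133 1.621 -3.947
endloop
endfacet
facet normal -0.964 0.173 0.200
outer loop
vertex -0.964 2.376 -3.787
vertex -1.133 1.621 -3.947
vertex -0.806 2.137 -2.819
endloop
endfacet
facet normal -0.964 0.174 0.200
outer loop
vertex -0.806 2.137 -2.819
vertex -1.133 1.621 -3.947
vertex -0.975 1.382 -2.978
endloop
endfacet
facet normal 0.157 -0.237 0.959
outer loop
vertex -0.806 2.137 -2.819
vertex -0.975 1.382 -2.978
vertex -0.231 1.64 -3.036
endloop
endfacet
facet normal -0.156 0.237 -0.959
outer loop
vertex -1.133 1.621 -3.947
vertex -0.389 1.88 -4.004
vertex -0.559 1.125 -4.163
endloop
endfacet
facet normal -0.668 -0.741 -0.074
outer loop
vertex -1.133 1.621 -3.947
vertex -0.559 1.125 -4.163
vertex -0.975 1.382 -2.978
endloop
endfacet
facet normal -0.669 -0.740 -0.074
outer loop
vertex -0.975 1.382 -2.978
vertex -0.559 1.125 -4.163
vertex -0.401 0.885 -3.195
endloop
endfacet
facet normal 0.157 -0.237 0.959
outer loop
vertex -0.975 1.382 -2.978
vertex -0.401 0.885 -3.195
vertex -0.231 1.64 -3.036
endloop
endfacet
facet normal -0.157 0.237 -0.959
outer loop
vertex -0.559 1.125 -4.163
vertex -0.389 1.88 -4.004
vertex 0.186 1.383 -4.221
endloop
endfacet
facet normal 0.295 -0.915 -0.275
outer loop
vertex -0.559 1.125 -4.163
vertex 0.186 1.383 -4.221
vertex -0.401 0.885 -3.195
endloop
endfacet
facet normal 0.297 -0.915 -0.274
outer loop
vertex -0.401 0.885 -3.195
vertex 0.186 1.383 -4.221
vertex 0.344 1.144 -3.253
endloop
endfacet
facet normal 0.157 -0.237 0.959
outer loop
vertex -0.401 0.885 -3.195
vertex 0.344 1.144 -3.253
vertex -0.231 1.64 -3.036
endloop
endfacet
facet normal -0.157 0.237 -0.959
outer loop
vertex 0.186 1.383 -4.221
vertex -0.389 1.88 -4.004
vertex 0.355 2.138 -4.062
endloop
endfacet
facet normal 0.964 -0.174 -0.200
outer loop
vertex 0.186 1.383 -4.221
vertex 0.355 2.138 -4.062
vertex 0.344 1.144 -3.253
endloop
endfacet
facet normal 0.964 -0.173 -0.200
outer loop
vertex 0.344 1.144 -3.253
vertex 0.355 2.138 -4.062
vertex 0.513 1.899 -3.093
endloop
endfacet
facet normal 0.156 -0.238 0.959
outer loop
vertex 0.344 1.144 -3.253
vertex 0.513 1.899 -3.093
vertex -0.231 1.64 -3.036
endloop
endfacet

endsolid


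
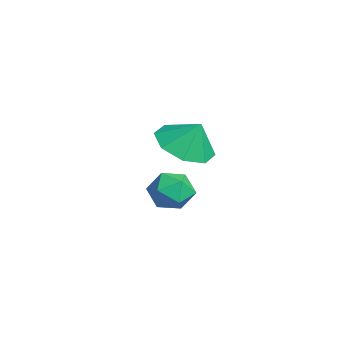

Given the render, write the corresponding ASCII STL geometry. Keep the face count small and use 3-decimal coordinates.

solid 
facet normal -0.693 -0.546 0.470
outer loop
vertex -3.216 -3.919 -3.607
vertex -2.725 -4.633 -3.713
vertex -2.63 -4.139 -2.999
endloop
endfacet
facet normal -0.691 0.126 0.712
outer loop
vertex -3.216 -3.919 -3.607
vertex -2.63 -4.139 -2.999
vertex -2.721 -3.304 -3.235
endloop
endfacet
facet normal -0.814 0.559 0.159
outer loop
vertex -3.216 -3.919 -3.607
vertex -2.721 -3.304 -3.235
vertex -2.873 -3.281 -4.094
endloop
endfacet
facet normal -0.892 0.155 -0.425
outer loop
vertex -3.216 -3.919 -3.607
vertex -2.873 -3.281 -4.094
vertex -2.875 -4.102 -4.39
endloop
endfacet
facet normal -0.817 -0.527 -0.233
outer loop
vertex -3.216 -3.919 -3.607
vertex -2.875 -4.102 -4.39
vertex -2.725 -4.633 -3.713
endloop
endfacet
facet normal -0.039 0.268 0.963
outer loop
vertex -2.721 -3.304 -3.235
vertex -2.63 -4.139 -2.999
vertex -1.925 -3.638 -3.11
endloop
endfacet
facet normal -0.042 -0.819 0.572
outer loop
vertex -2.63 -4.139 -2.999
vertex -2.725 -4.633 -3.713
vertex -1.927 -4.459 -3.406
endloop
endfacet
facet normal -0.242 -0.789 -0.565
outer loop
vertex -2.725 -4.633 -3.713
vertex -2.875 -4.102 -4.39
vertex -2.079 -4.436 -4.265
endloop
endfacet
facet normal -0.363 0.317 -0.876
outer loop
vertex -2.875 -4.102 -4.39
vertex -2.873 -3.281 -4.094
vertex -2.17 -3.601 -4.501
endloop
endfacet
facet normal -0.237 0.969 0.068
outer loop
vertex -2.873 -3.281 -4.094
vertex -2.721 -3.304 -3.235
vertex -2.075 -3.107 -3.787
endloop
endfacet
facet normal 0.892 -0.155 0.425
outer loop
vertex -1.584 -3.821 -3.893
vertex -1.925 -3.638 -3.11
vertex -1.927 -4.459 -3.406
endloop
endfacet
facet normal 0.814 -0.559 -0.159
outer loop
vertex -1.584 -3.821 -3.893
vertex -1.927 -4.459 -3.406
vertex -2.079 -4.436 -4.265
endloop
endfacet
facet normal 0.691 -0.126 -0.712
outer loop
vertex -1.584 -3.821 -3.893
vertex -2.079 -4.436 -4.265
vertex -2.17 -3.601 -4.501
endloop
endfacet
facet normal 0.693 0.546 -0.470
outer loop
vertex -1.584 -3.821 -3.893
vertex -2.17 -3.601 -4.501
vertex -2.075 -3.107 -3.787
endloop
endfacet
facet normal 0.817 0.527 0.233
outer loop
vertex -1.584 -3.821 -3.893
vertex -2.075 -3.107 -3.787
vertex -1.925 -3.638 -3.11
endloop
endfacet
facet normal 0.363 -0.317 0.876
outer loop
vertex -1.927 -4.459 -3.406
vertex -1.925 -3.638 -3.11
vertex -2.63 -4.139 -2.999
endloop
endfacet
facet normal 0.237 -0.969 -0.068
outer loop
vertex -2.079 -4.436 -4.265
vertex -1.927 -4.459 -3.406
vertex -2.725 -4.633 -3.713
endloop
endfacet
facet normal 0.039 -0.268 -0.963
outer loop
vertex -2.17 -3.601 -4.501
vertex -2.079 -4.436 -4.265
vertex -2.875 -4.102 -4.39
endloop
endfacet
facet normal 0.042 0.819 -0.572
outer loop
vertex -2.075 -3.107 -3.787
vertex -2.17 -3.601 -4.501
vertex -2.873 -3.281 -4.094
endloop
endfacet
facet normal 0.242 0.789 0.565
outer loop
vertex -1.925 -3.638 -3.11
vertex -2.075 -3.107 -3.787
vertex -2.721 -3.304 -3.235
endloop
endfacet
facet normal -0.304 -0.387 -0.871
outer loop
vertex 1.027 -5.09 0.04
vertex 0.482 -4.205 -0.163
vertex 1.469 -4.539 -0.359
endloop
endfacet
facet normal 0.787 -0.211 0.580
outer loop
vertex 1.027 -5.09 0.04
vertex 1.469 -4.539 -0.359
vertex 0.818 -3.775 0.803
endloop
endfacet
facet normal -0.304 -0.386 -0.871
outer loop
vertex 1.469 -4.539 -0.359
vertex 0.482 -4.205 -0.163
vertex 1.332 -3.791 -0.643
endloop
endfacet
facet normal 0.904 0.286 0.318
outer loop
vertex 1.469 -4.539 -0.359
vertex 1.332 -3.791 -0.643
vertex 0.818 -3.775 0.803
endloop
endfacet
facet normal -0.303 -0.387 -0.871
outer loop
vertex 1.332 -3.791 -0.643
vertex 0.482 -4.205 -0.163
vertex 0.697 -3.286 -0.646
endloop
endfacet
facet normal 0.608 0.766 0.208
outer loop
vertex 1.332 -3.791 -0.643
vertex 0.697 -3.286 -0.646
vertex 0.818 -3.775 0.803
endloop
endfacet
facet normal -0.303 -0.387 -0.871
outer loop
vertex 0.697 -3.286 -0.646
vertex 0.482 -4.205 -0.163
vertex -0.064 -3.319 -0.367
endloop
endfacet
facet normal 0.074 0.947 0.313
outer loop
vertex 0.697 -3.286 -0.646
vertex -0.064 -3.319 -0.367
vertex 0.818 -3.775 0.803
endloop
endfacet
facet normal -0.303 -0.387 -0.870
outer loop
vertex -0.064 -3.319 -0.367
vertex 0.482 -4.205 -0.163
vertex -0.505 -3.87 0.032
endloop
endfacet
facet normal -0.386 0.723 0.573
outer loop
vertex -0.064 -3.319 -0.367
vertex -0.505 -3.87 0.032
vertex 0.818 -3.775 0.803
endloop
endfacet
facet normal -0.303 -0.386 -0.871
outer loop
vertex -0.505 -3.87 0.032
vertex 0.482 -4.205 -0.163
vertex -0.369 -4.618 0.316
endloop
endfacet
facet normal -0.503 0.226 0.835
outer loop
vertex -0.505 -3.87 0.032
vertex -0.369 -4.618 0.316
vertex 0.818 -3.775 0.803
endloop
endfacet
facet normal -0.303 -0.386 -0.871
outer loop
vertex -0.369 -4.618 0.316
vertex 0.482 -4.205 -0.163
vertex 0.266 -5.123 0.319
endloop
endfacet
facet normal -0.207 -0.254 0.945
outer loop
vertex -0.369 -4.618 0.316
vertex 0.266 -5.123 0.319
vertex 0.818 -3.775 0.803
endloop
endfacet
facet normal -0.303 -0.386 -0.871
outer loop
vertex 0.266 -5.123 0.319
vertex 0.482 -4.205 -0.163
vertex 1.027 -5.09 0.04
endloop
endfacet
facet normal 0.327 -0.435 0.839
outer loop
vertex 0.266 -5.123 0.319
vertex 1.027 -5.09 0.04
vertex 0.818 -3.775 0.803
endloop
endfacet

endsolid
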